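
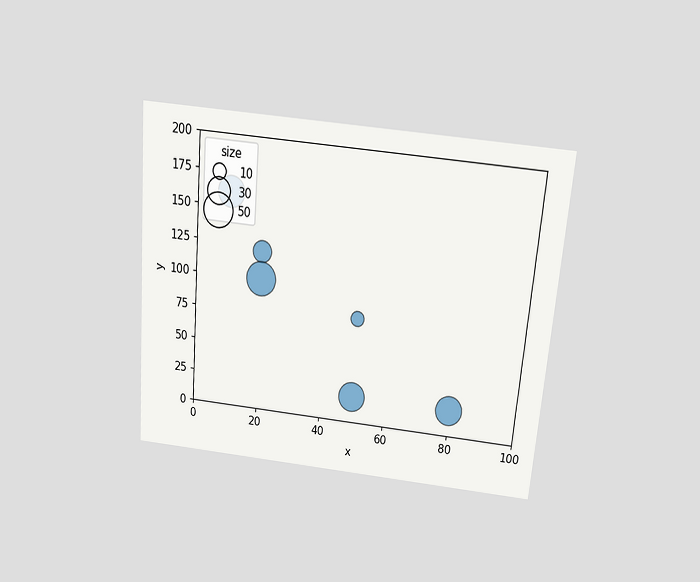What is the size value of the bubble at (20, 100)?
The chart is tilted about 5° clockwise and viewed slightly from above. Matching the bubble at (20, 100) against the size legend gives 50.

50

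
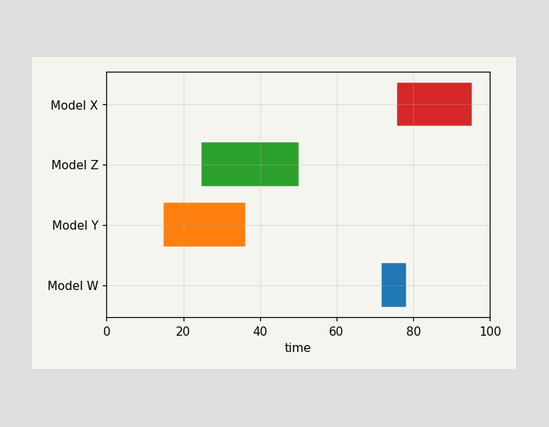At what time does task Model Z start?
25

The Model Z bar begins at t=25.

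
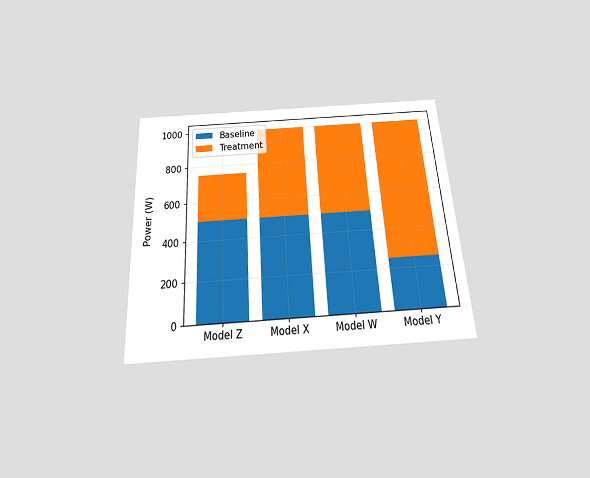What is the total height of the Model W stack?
1000W

The chart is tilted about 3° counter-clockwise and viewed slightly from below. The Model W stack's top reaches 1000W on the y-axis.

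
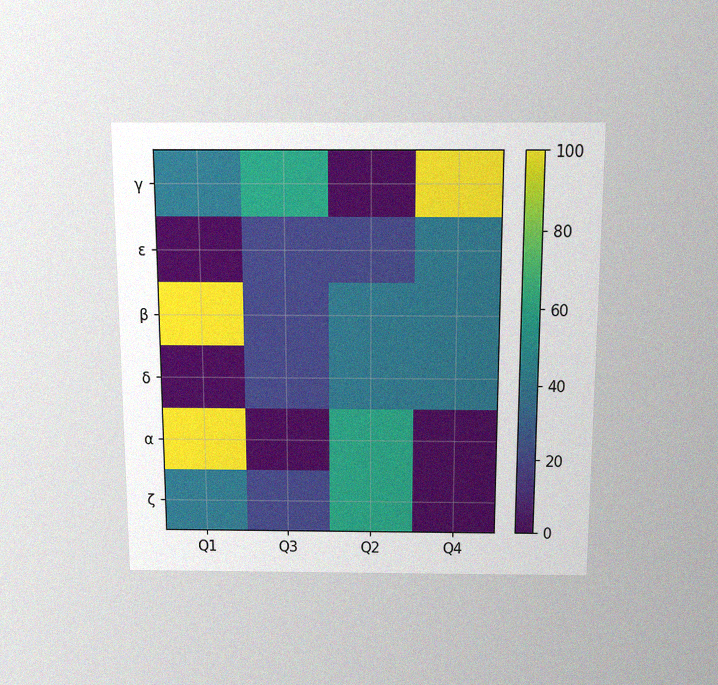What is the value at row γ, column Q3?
The chart is viewed slightly from above, with some photo noise. Matching cell (γ, Q3) against the colorbar gives 60.

60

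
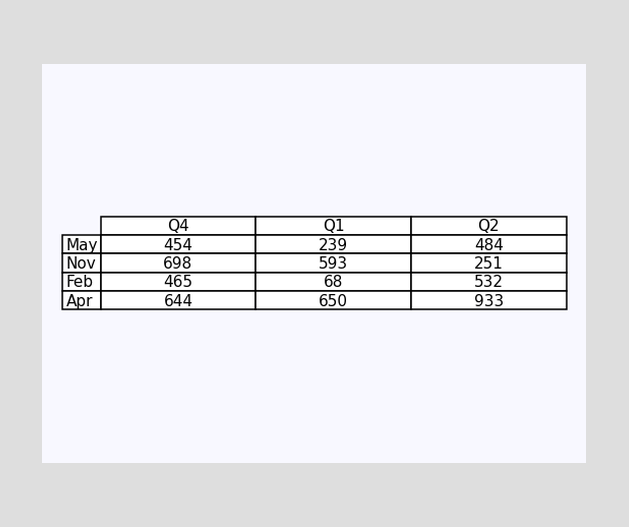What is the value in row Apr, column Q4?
The (Apr, Q4) cell reads 644.

644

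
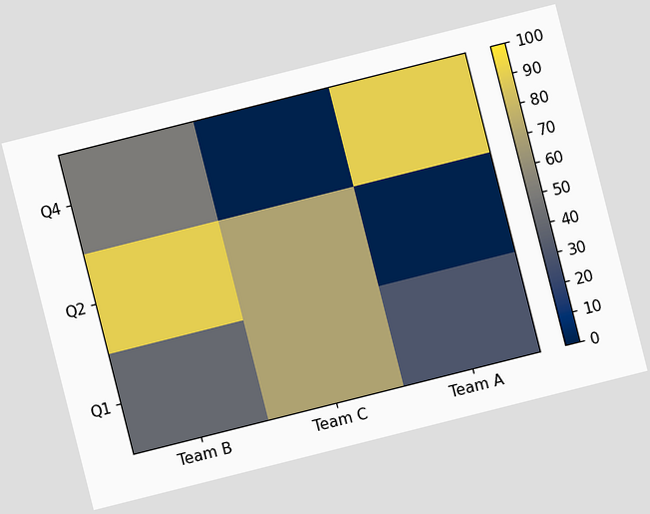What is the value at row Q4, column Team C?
The chart is tilted about 14° counter-clockwise. Matching cell (Q4, Team C) against the colorbar gives 0.

0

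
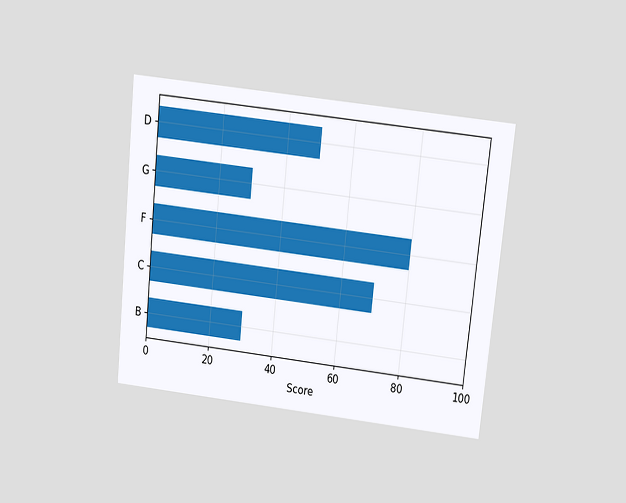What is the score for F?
80

The chart is tilted about 6° clockwise and viewed slightly from above. Reading along the chart's x-axis, the F bar reaches 80.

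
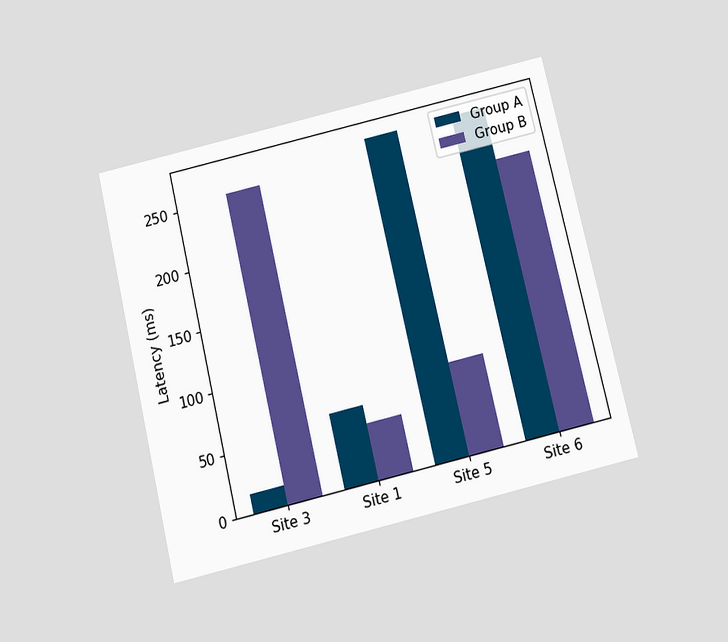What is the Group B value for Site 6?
The chart is tilted about 13° counter-clockwise and viewed slightly from below. The Group B bar at Site 6 reaches 225ms on the y-axis.

225ms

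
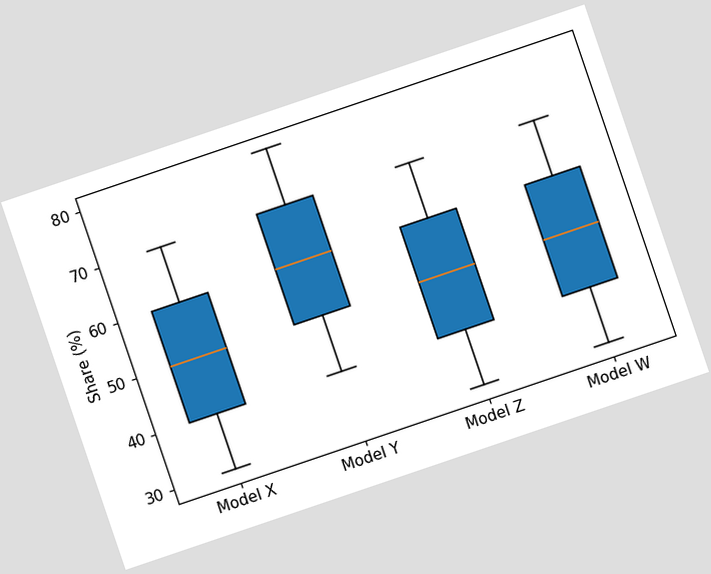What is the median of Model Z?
50%

The chart is tilted about 19° counter-clockwise. The median line in the Model Z box sits at 50%.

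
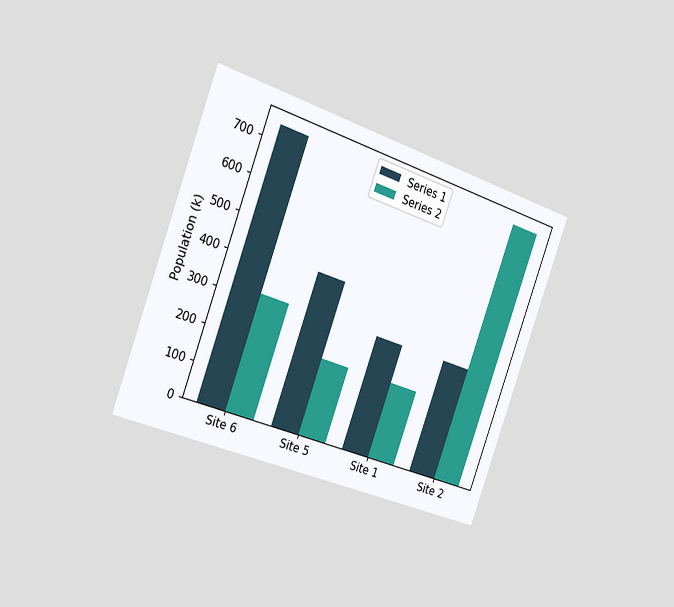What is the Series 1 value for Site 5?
424k

The chart is tilted about 20° clockwise and viewed slightly from the left. The Series 1 bar at Site 5 reaches 424k on the y-axis.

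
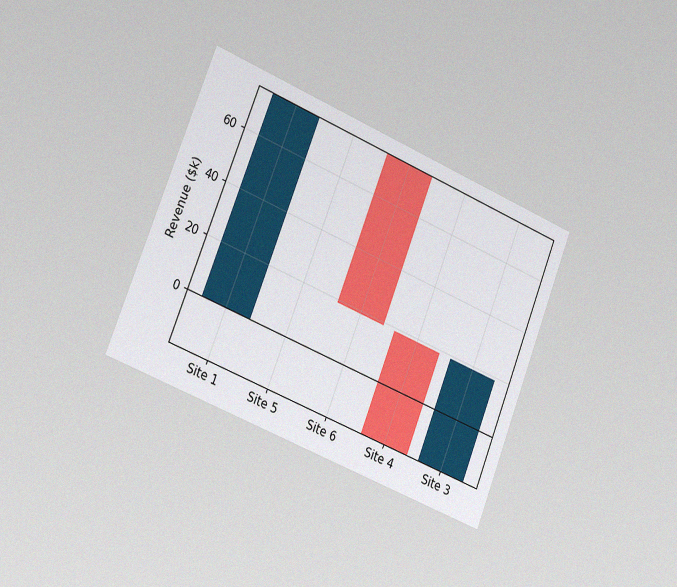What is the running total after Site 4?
$-19k

The chart is tilted about 22° clockwise and viewed slightly from the left, with some photo noise. After Site 4 the running total reaches $-19k.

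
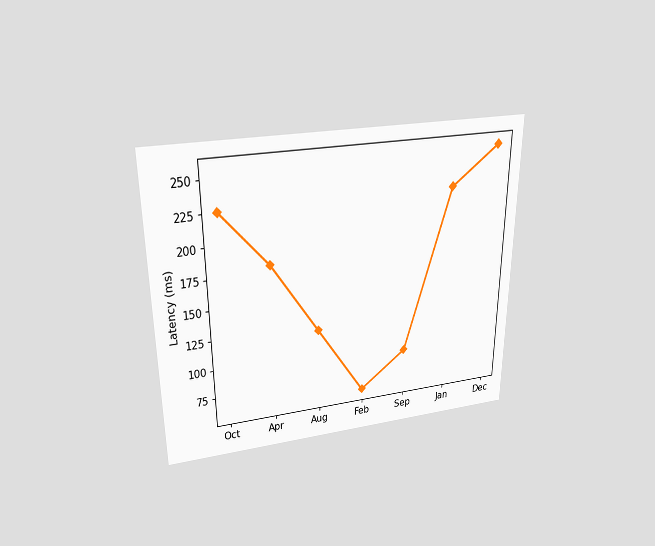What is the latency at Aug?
The chart is viewed slightly from above. At Aug, the line is at 120ms.

120ms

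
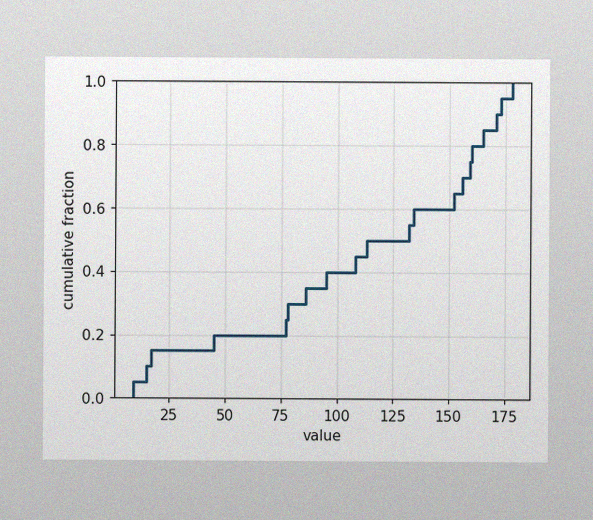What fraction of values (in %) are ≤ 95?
40%

The image has some photo noise and uneven lighting. At x=95 the ECDF step is at 40%.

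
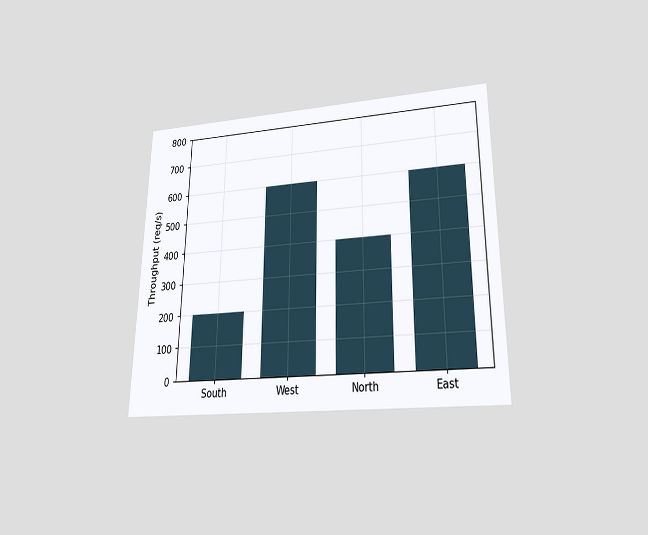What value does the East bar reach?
The chart is viewed slightly from below. Reading along the chart's y-axis, the East bar reaches 600req/s.

600req/s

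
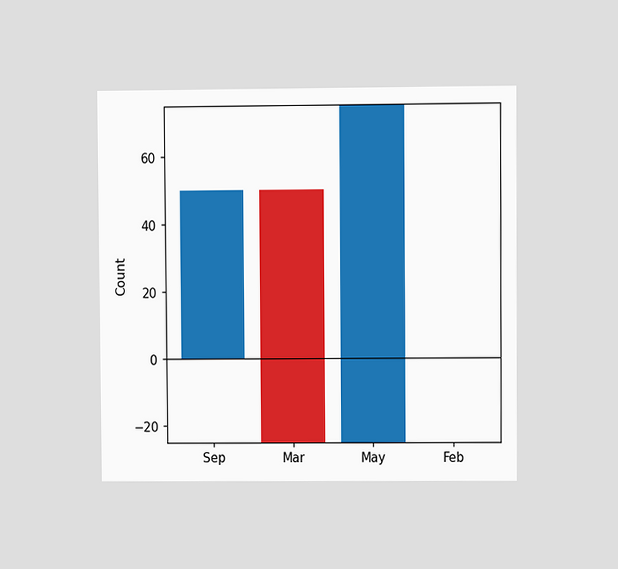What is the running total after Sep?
The chart is viewed at a slight angle. After Sep the running total reaches 50.

50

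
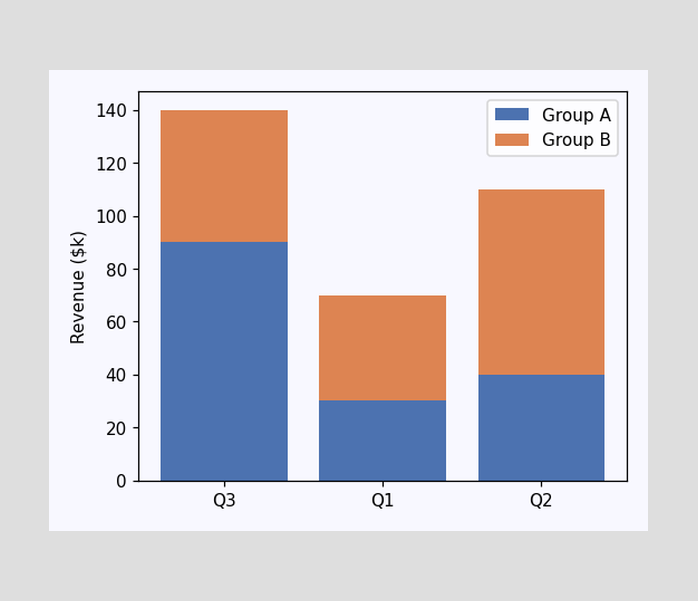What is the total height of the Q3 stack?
The Q3 stack's top reaches $140k on the y-axis.

$140k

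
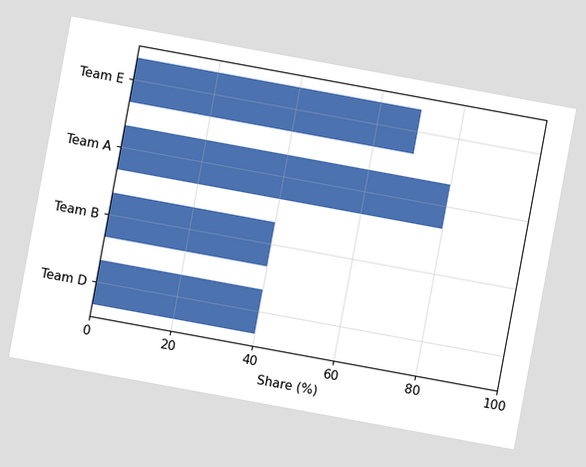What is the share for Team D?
40%

The chart is tilted about 10° clockwise. Reading along the chart's x-axis, the Team D bar reaches 40%.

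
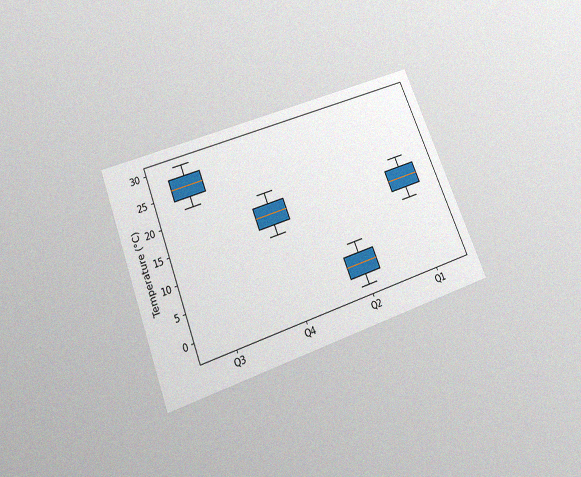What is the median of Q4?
16°C

The chart is tilted about 21° counter-clockwise and viewed slightly from below, with some photo noise. The median line in the Q4 box sits at 16°C.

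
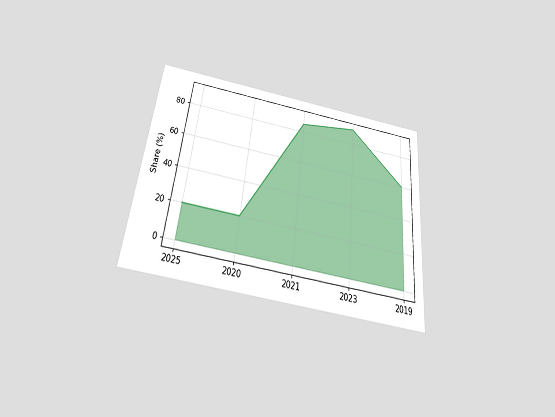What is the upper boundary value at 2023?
90%

The chart is tilted about 6° clockwise and viewed slightly from below. At 2023 the upper boundary is at 90%.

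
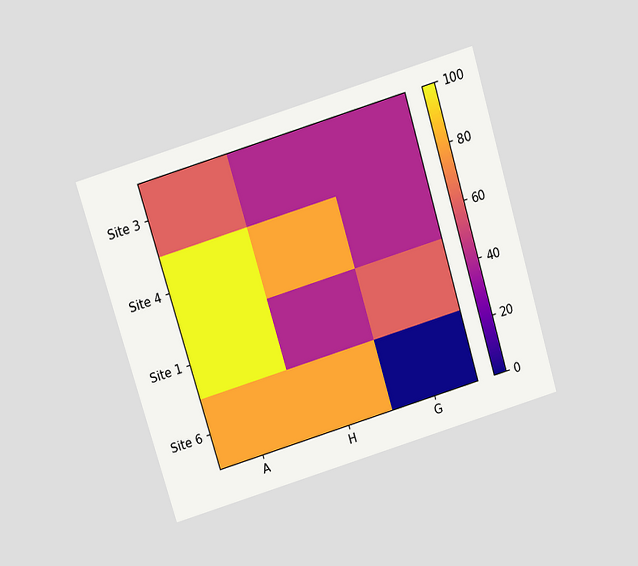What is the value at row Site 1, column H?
The chart is tilted about 17° counter-clockwise and viewed slightly from above. Matching cell (Site 1, H) against the colorbar gives 40.

40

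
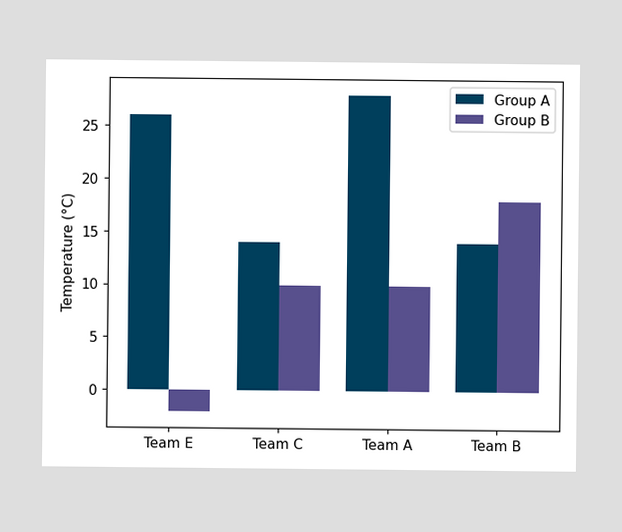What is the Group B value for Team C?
10°C

The Group B bar at Team C reaches 10°C on the y-axis.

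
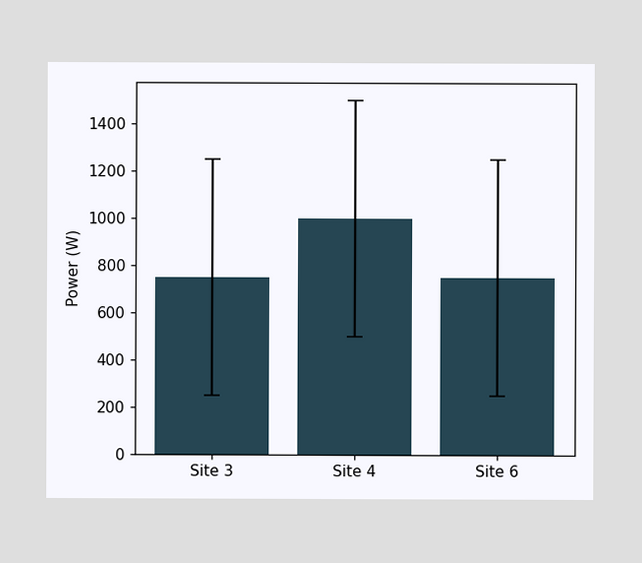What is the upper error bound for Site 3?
1250W

The Site 3 bar's upper whisker reaches 1250W.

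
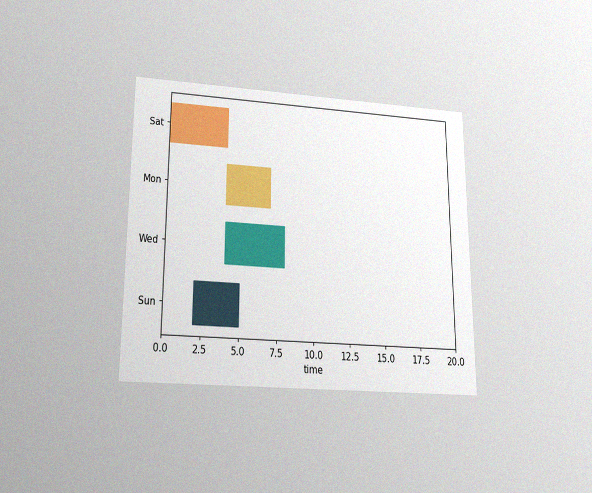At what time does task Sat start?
The chart is viewed slightly from below, with some photo noise. The Sat bar begins at t=0.

0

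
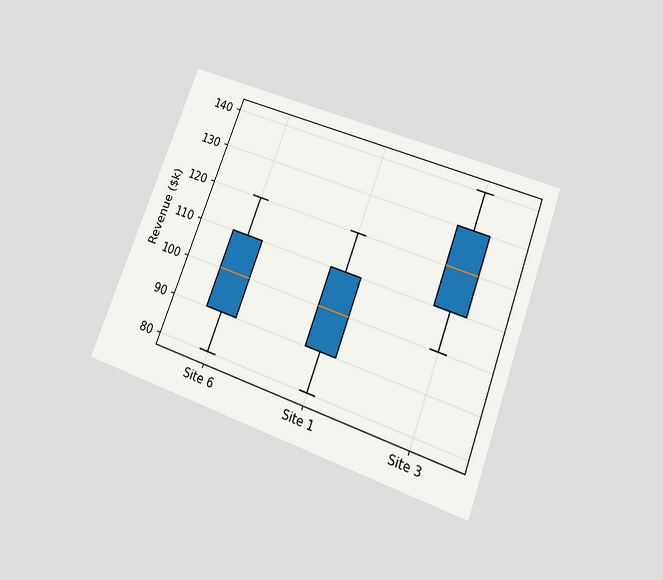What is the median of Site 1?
The chart is tilted about 20° clockwise and viewed slightly from below. The median line in the Site 1 box sits at $100k.

$100k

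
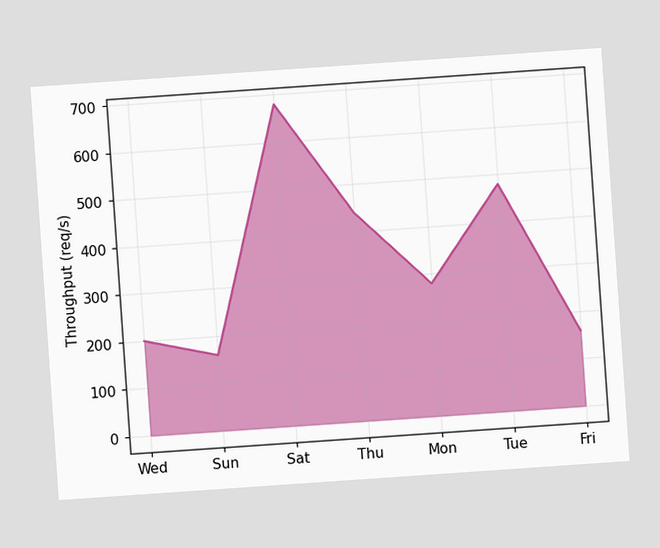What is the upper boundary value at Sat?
680req/s

The chart is tilted about 4° counter-clockwise. At Sat the upper boundary is at 680req/s.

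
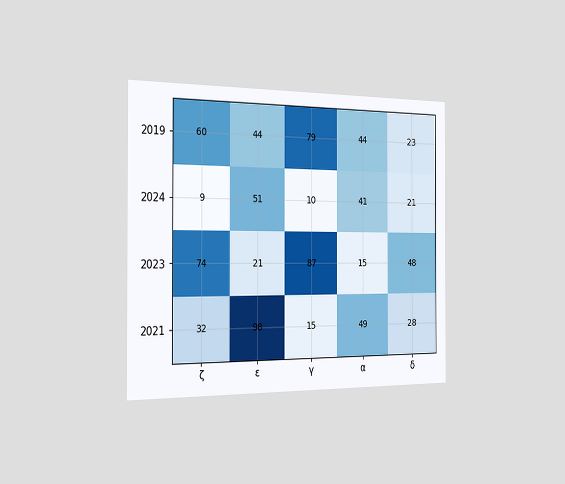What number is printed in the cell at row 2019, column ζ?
60

The chart is viewed slightly from the left. The (2019, ζ) cell reads 60.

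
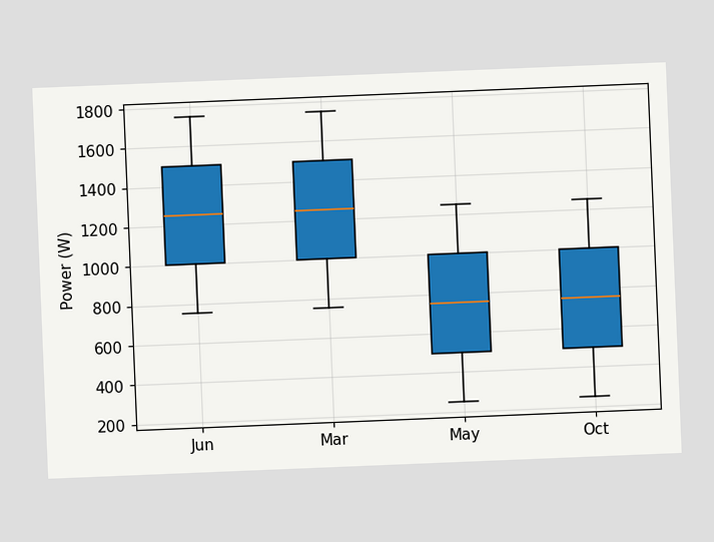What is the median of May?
The chart is tilted about 2° counter-clockwise. The median line in the May box sits at 750W.

750W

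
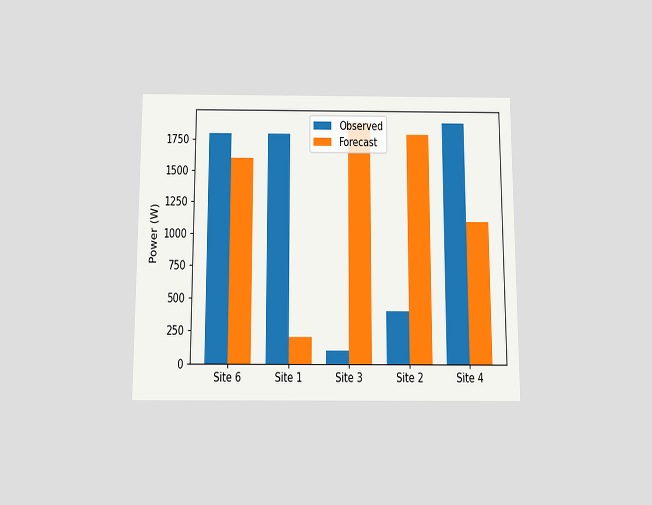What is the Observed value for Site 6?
The chart is viewed slightly from below. The Observed bar at Site 6 reaches 1800W on the y-axis.

1800W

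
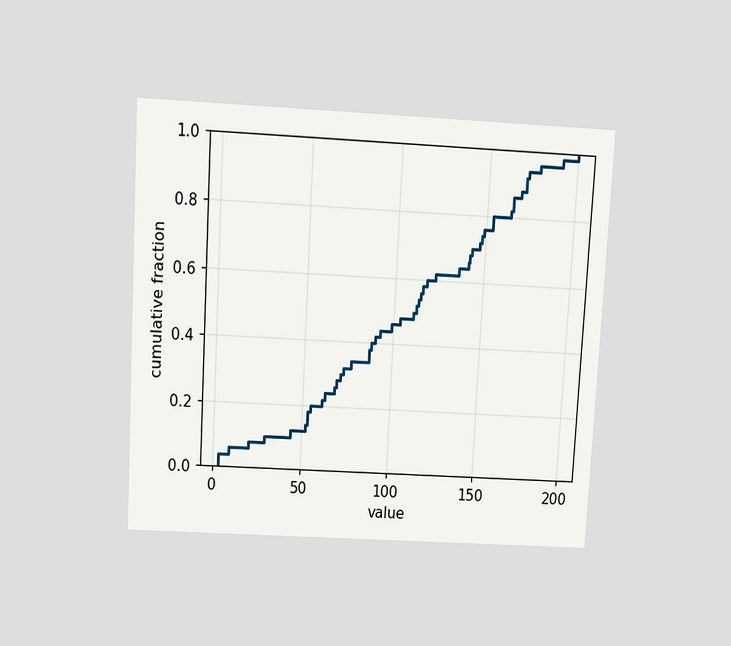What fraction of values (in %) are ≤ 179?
96%

The chart is tilted about 3° clockwise and viewed slightly from above. At x=179 the ECDF step is at 96%.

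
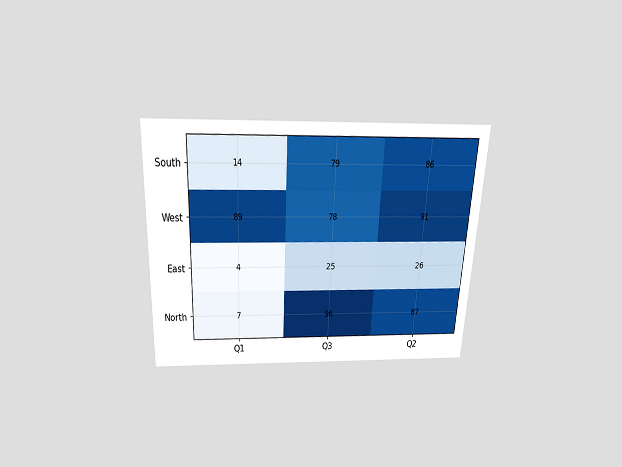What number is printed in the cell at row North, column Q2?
The chart is tilted about 3° clockwise and viewed slightly from above. The (North, Q2) cell reads 87.

87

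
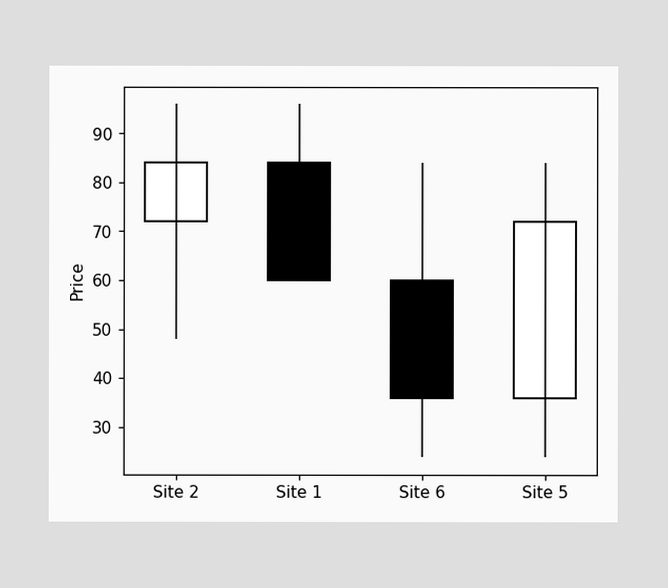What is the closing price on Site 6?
The Site 6 candle closes at 36.

36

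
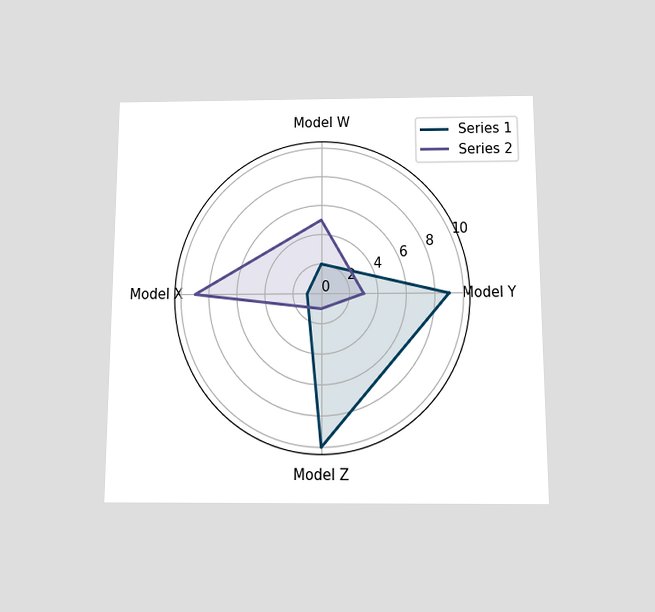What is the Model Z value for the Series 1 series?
The chart is viewed slightly from below. On the Model Z axis, Series 1 reaches 10.

10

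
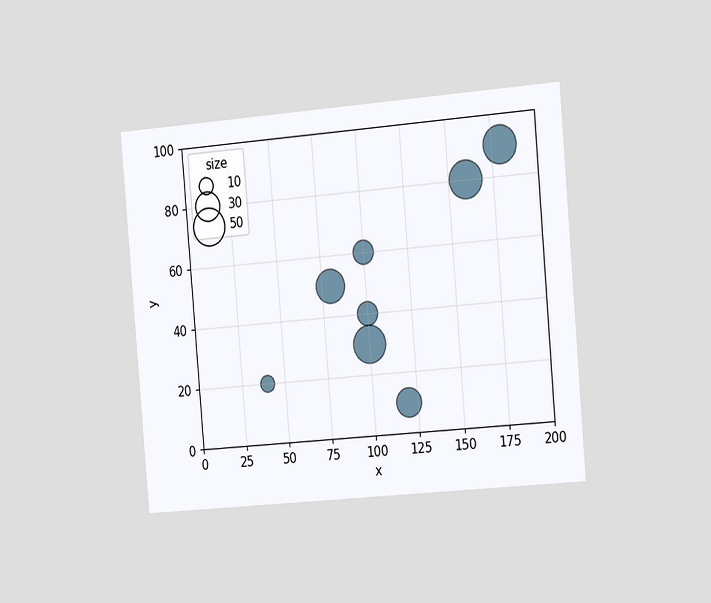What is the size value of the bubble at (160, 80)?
50

The chart is tilted about 5° counter-clockwise and viewed slightly from the right. Matching the bubble at (160, 80) against the size legend gives 50.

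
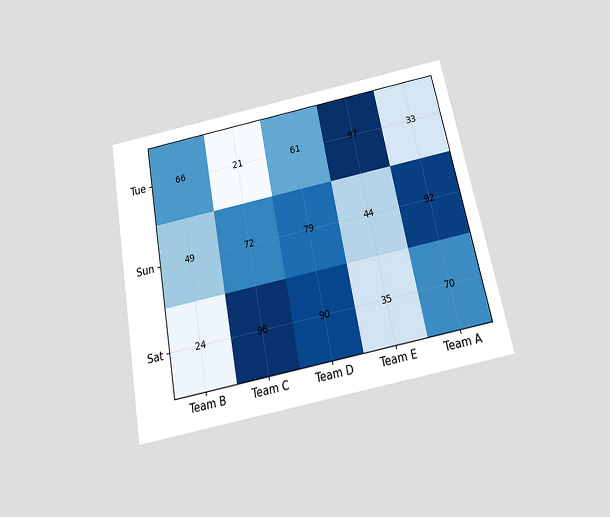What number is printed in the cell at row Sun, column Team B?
49

The chart is tilted about 11° counter-clockwise and viewed slightly from below. The (Sun, Team B) cell reads 49.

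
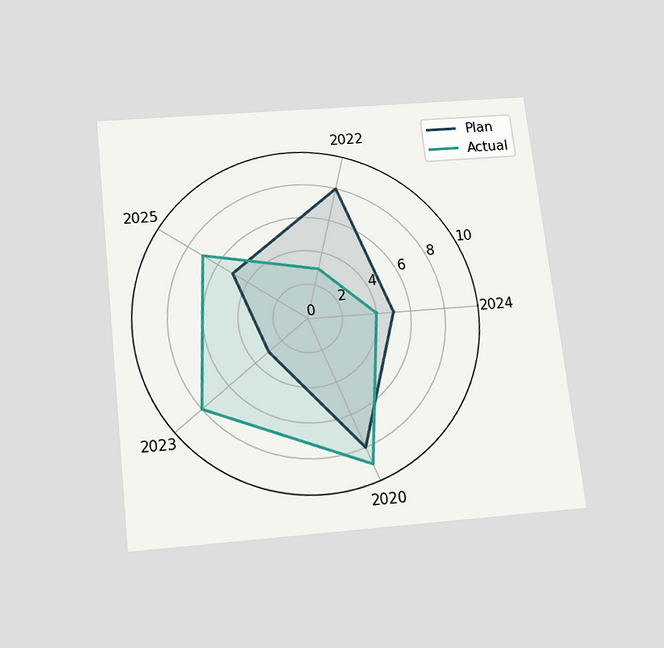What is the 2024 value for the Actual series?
4

The chart is tilted about 6° counter-clockwise and viewed slightly from below. On the 2024 axis, Actual reaches 4.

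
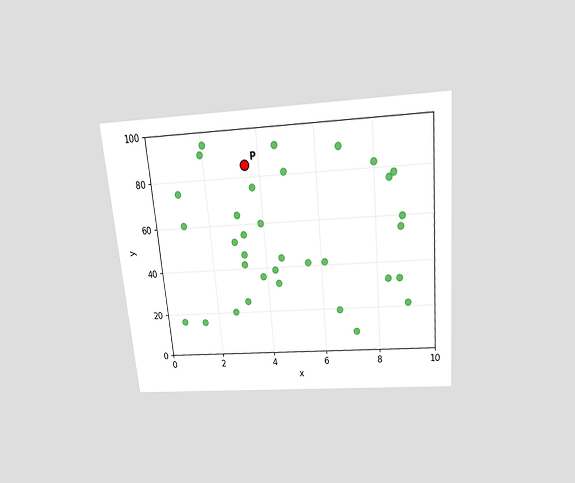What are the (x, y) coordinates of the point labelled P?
(3.5, 85)

The chart is tilted about 5° counter-clockwise and viewed slightly from above. Following the gridlines from P to each axis, P sits at (3.5, 85).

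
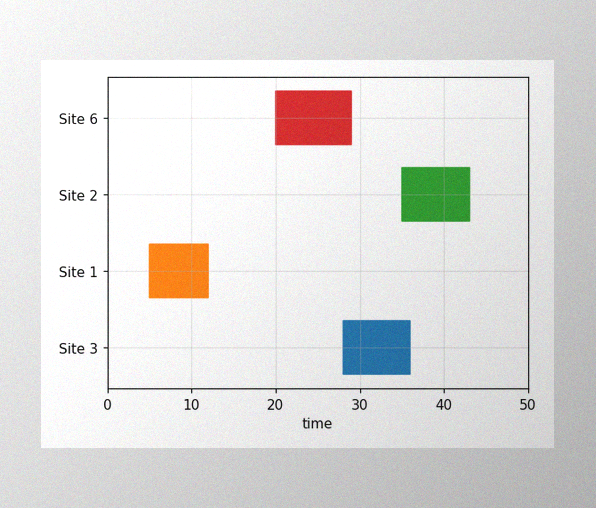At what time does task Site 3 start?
The image has some photo noise and uneven lighting. The Site 3 bar begins at t=28.

28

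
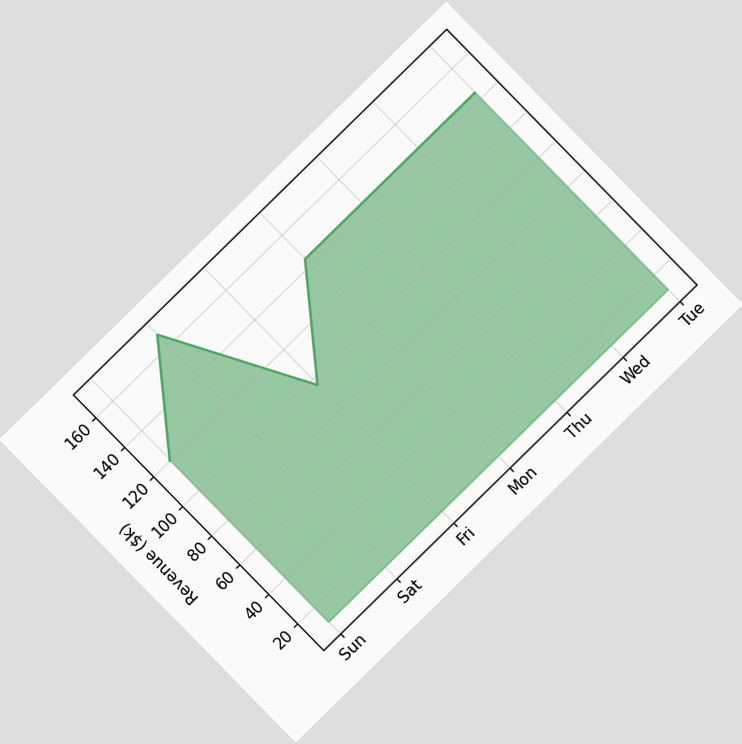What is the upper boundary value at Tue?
$144k

The chart is tilted about 44° counter-clockwise. At Tue the upper boundary is at $144k.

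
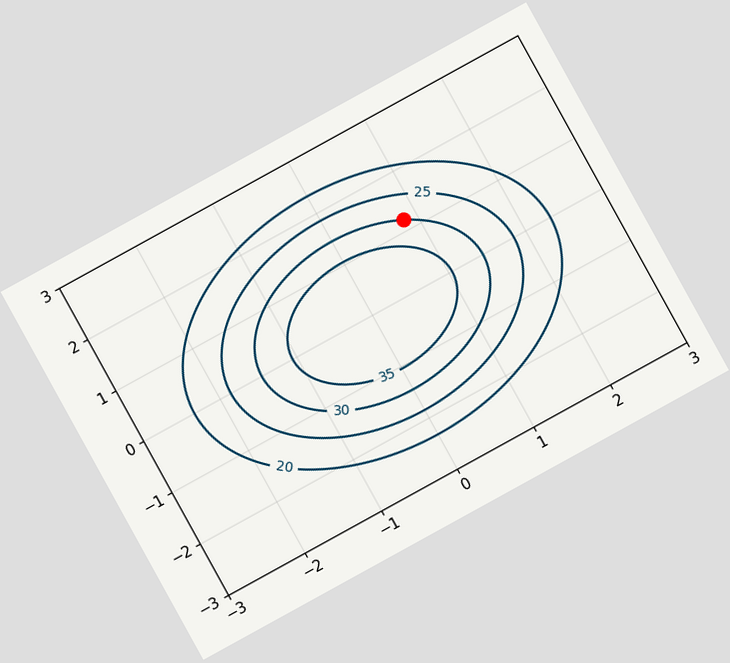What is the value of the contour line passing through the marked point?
30

The chart is tilted about 29° counter-clockwise. The marked point sits on the contour labelled 30.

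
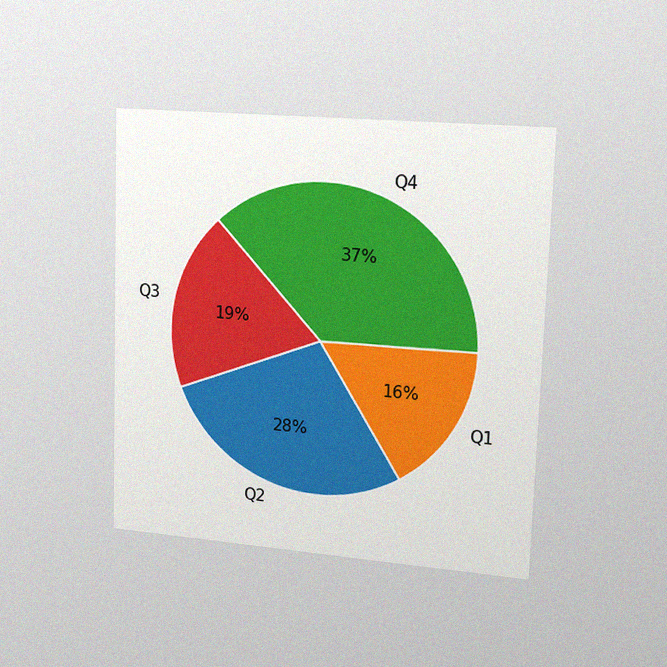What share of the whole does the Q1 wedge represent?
16%

The chart is viewed slightly from the right, with some photo noise. The Q1 slice takes up 16% of the pie.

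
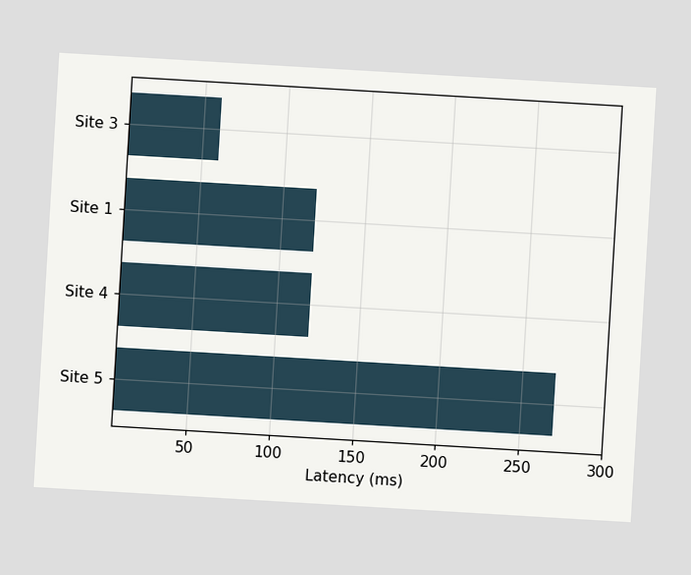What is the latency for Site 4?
The chart is tilted about 3° clockwise. Reading along the chart's x-axis, the Site 4 bar reaches 120ms.

120ms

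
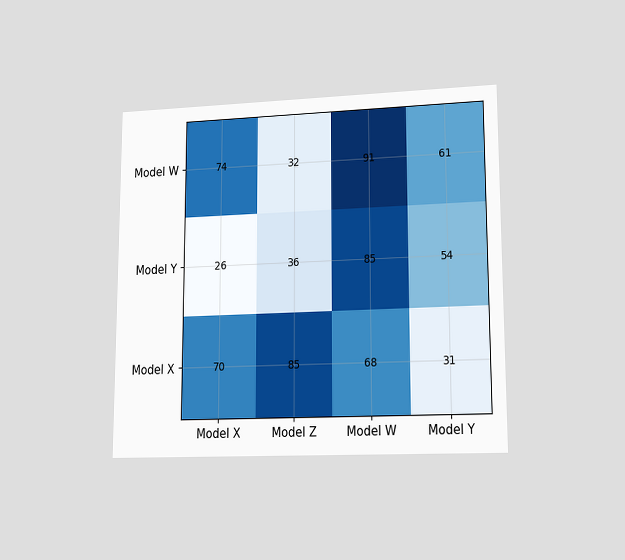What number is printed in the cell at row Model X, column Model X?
70

The chart is viewed at a slight angle. The (Model X, Model X) cell reads 70.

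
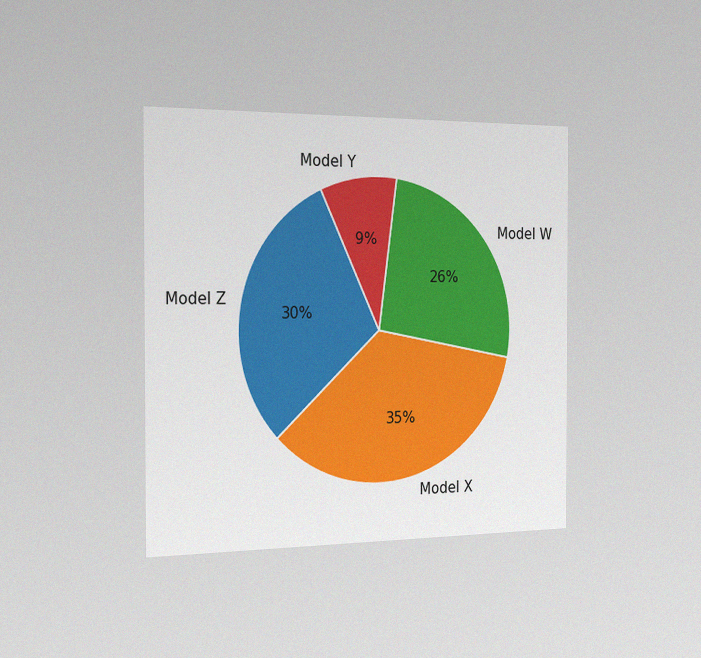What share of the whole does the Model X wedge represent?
The chart is viewed slightly from the left, with some photo noise. The Model X slice takes up 35% of the pie.

35%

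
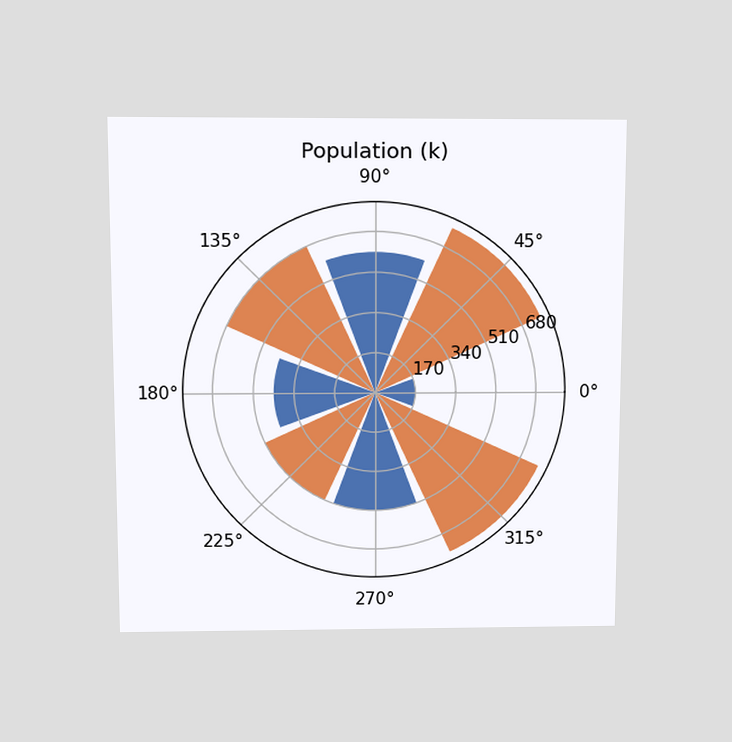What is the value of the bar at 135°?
The chart is viewed slightly from above. The bar at 135° reaches 680k on the radial axis.

680k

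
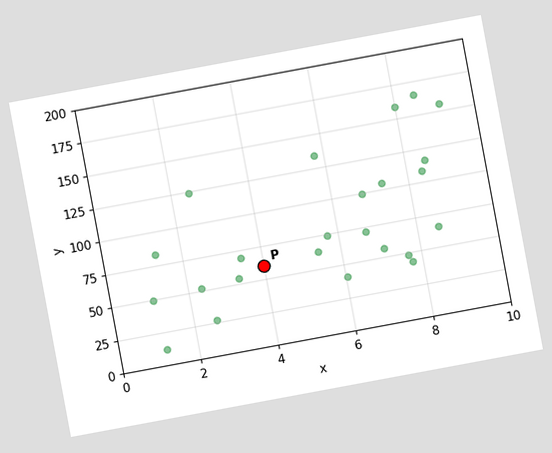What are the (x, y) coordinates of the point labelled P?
The chart is tilted about 11° counter-clockwise. Following the gridlines from P to each axis, P sits at (4, 60).

(4, 60)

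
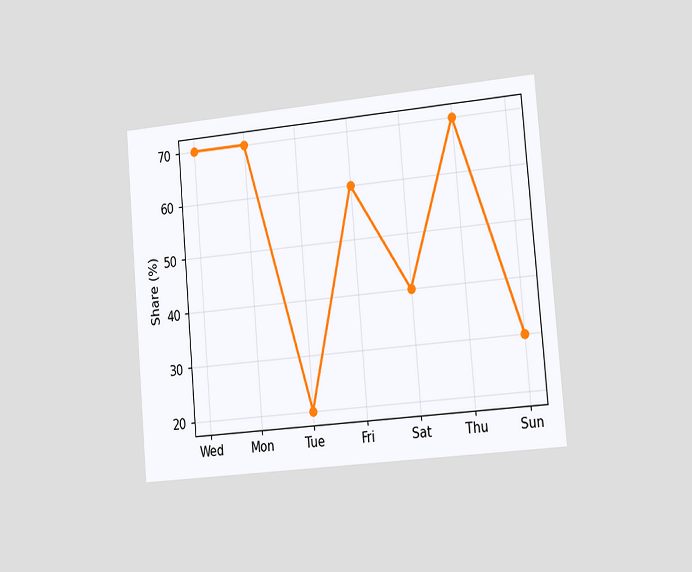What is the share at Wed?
The chart is tilted about 5° counter-clockwise and viewed slightly from the right. At Wed, the line is at 70%.

70%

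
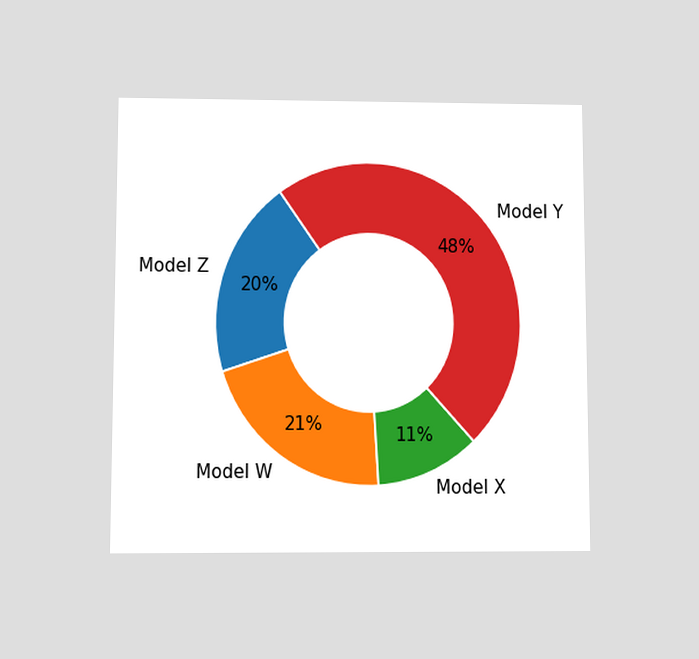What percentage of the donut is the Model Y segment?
The chart is viewed at a slight angle. The Model Y segment takes up 48% of the ring.

48%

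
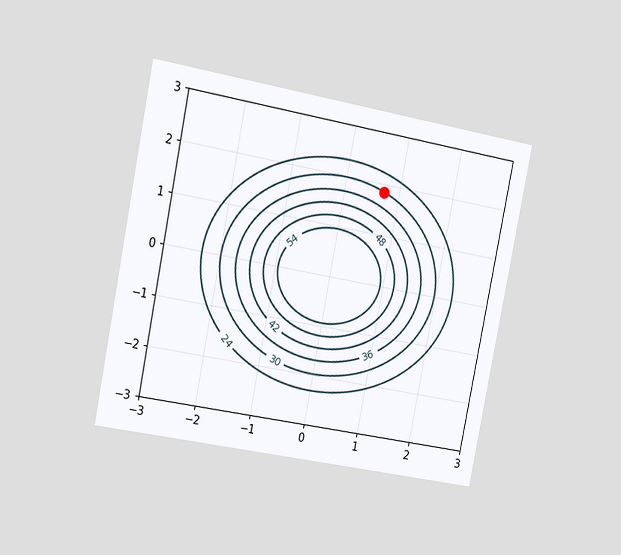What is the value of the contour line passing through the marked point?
The chart is tilted about 11° clockwise and viewed slightly from the left. The marked point sits on the contour labelled 30.

30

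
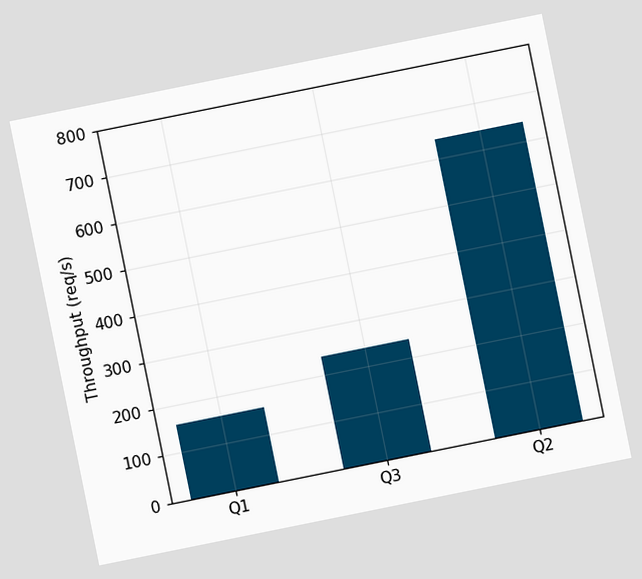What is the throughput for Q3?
240req/s

The chart is tilted about 11° counter-clockwise. Reading along the chart's y-axis, the Q3 bar reaches 240req/s.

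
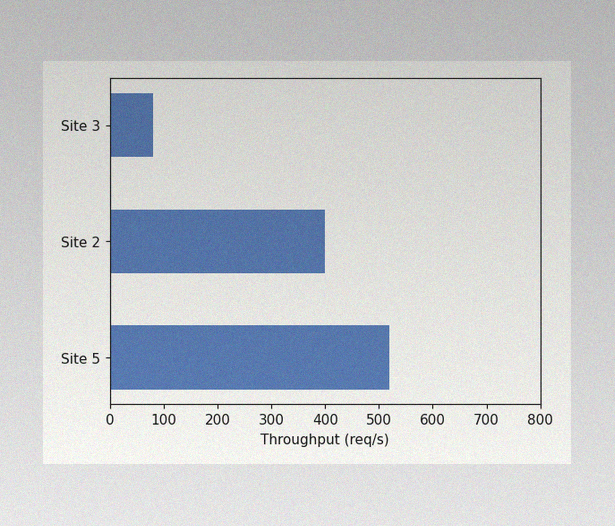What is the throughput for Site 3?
The image has some photo noise and uneven lighting. Reading along the chart's x-axis, the Site 3 bar reaches 80req/s.

80req/s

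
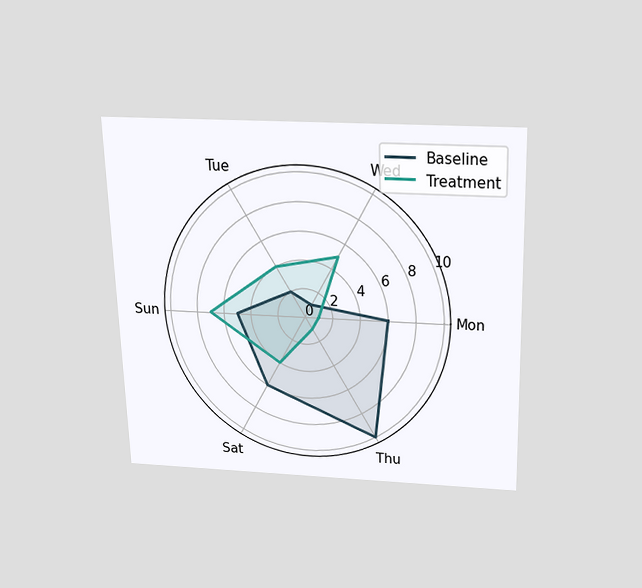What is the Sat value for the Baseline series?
The chart is viewed slightly from above. On the Sat axis, Baseline reaches 6.

6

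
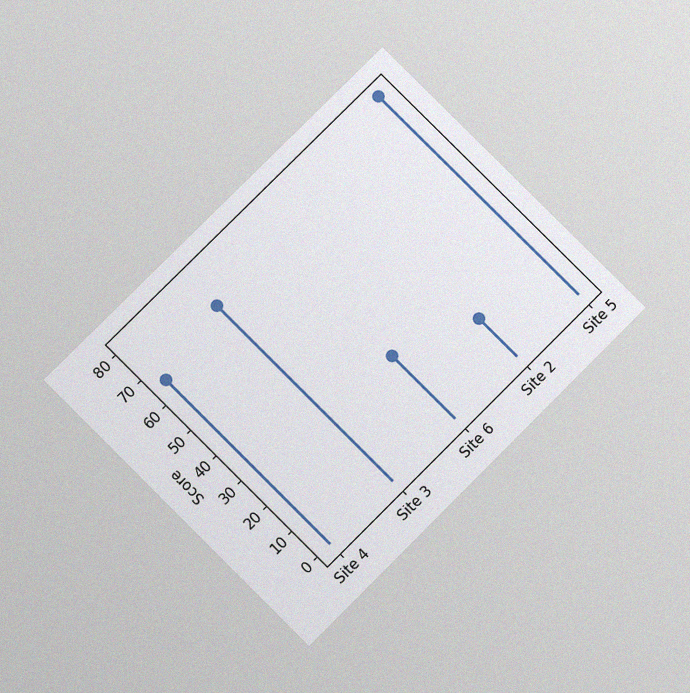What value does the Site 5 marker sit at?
The chart is tilted about 45° counter-clockwise and viewed at a slight angle, with some photo noise. The Site 5 marker sits at 80.

80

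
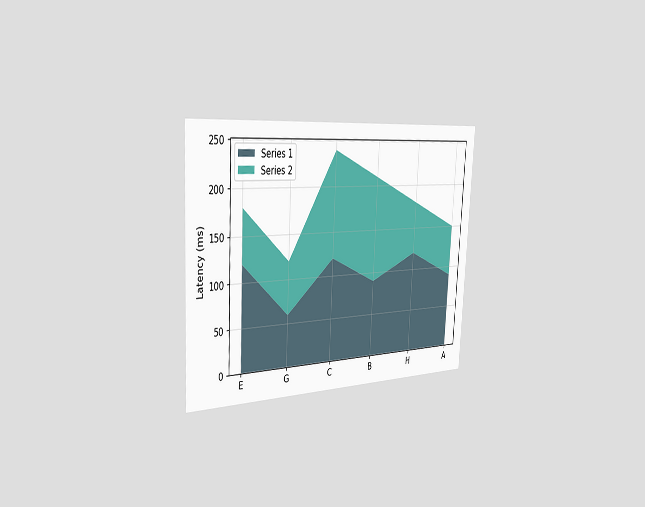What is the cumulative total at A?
150ms

The chart is tilted about 3° clockwise and viewed slightly from the left. The stacked total at A reaches 150ms.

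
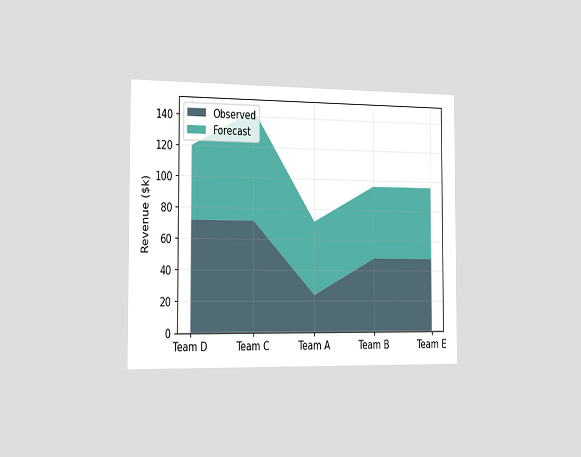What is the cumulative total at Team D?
$120k

The chart is viewed slightly from the left. The stacked total at Team D reaches $120k.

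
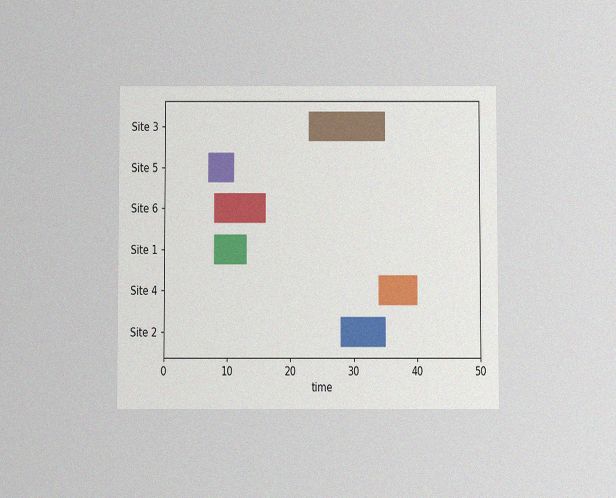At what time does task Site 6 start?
8

The chart is viewed slightly from below, with some photo noise. The Site 6 bar begins at t=8.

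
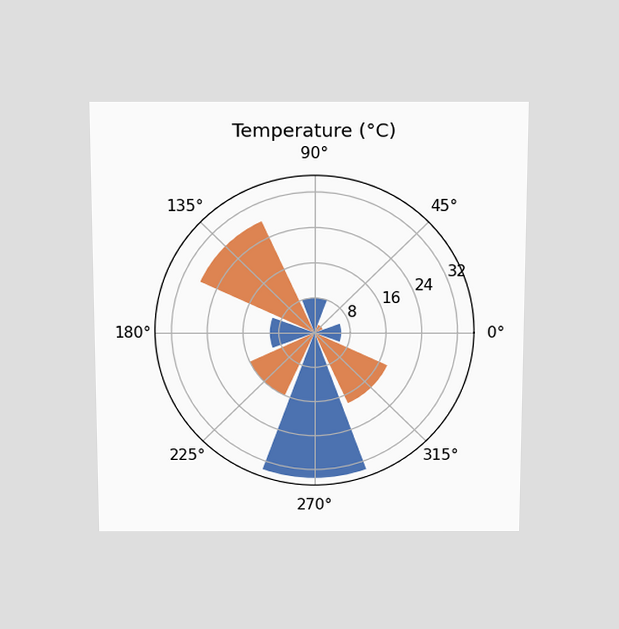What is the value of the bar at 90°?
8°C

The chart is viewed slightly from above. The bar at 90° reaches 8°C on the radial axis.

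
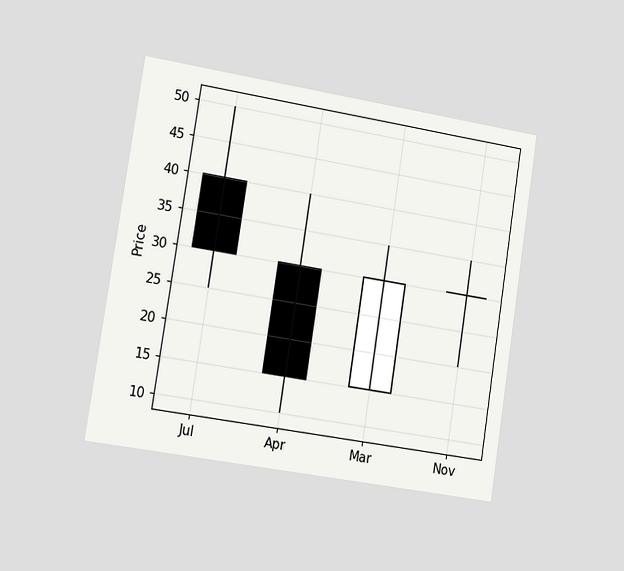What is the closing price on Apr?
15

The chart is tilted about 9° clockwise and viewed slightly from the left. The Apr candle closes at 15.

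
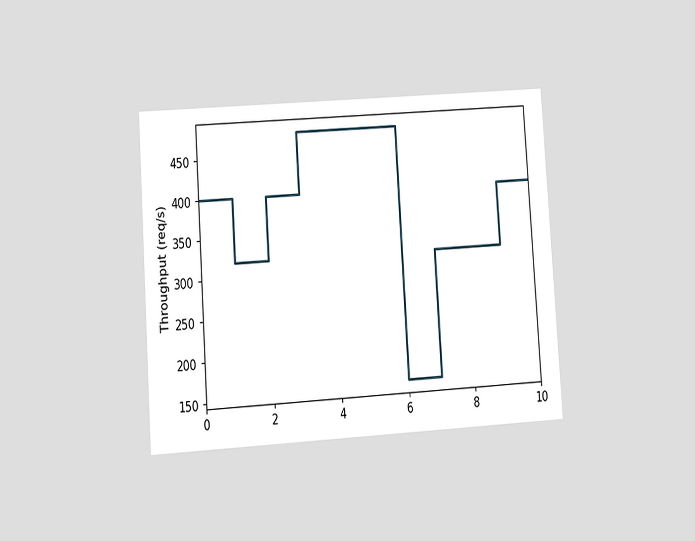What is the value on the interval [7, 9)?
320req/s

The chart is tilted about 4° counter-clockwise and viewed at a slight angle. On [7, 9) the step sits at 320req/s.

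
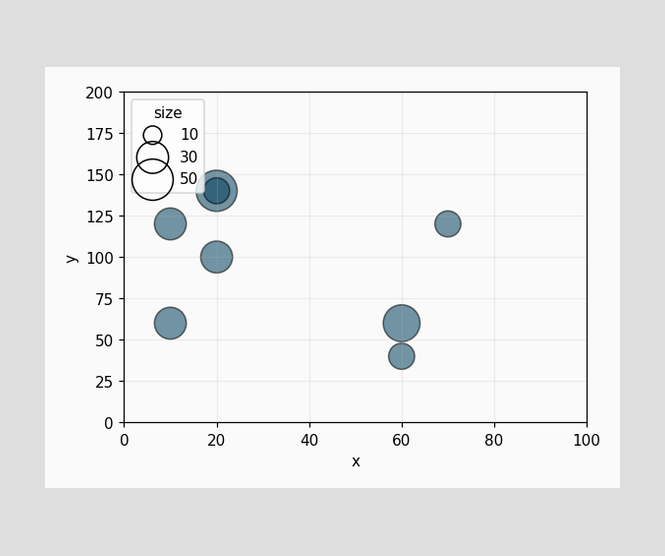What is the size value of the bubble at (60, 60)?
Matching the bubble at (60, 60) against the size legend gives 40.

40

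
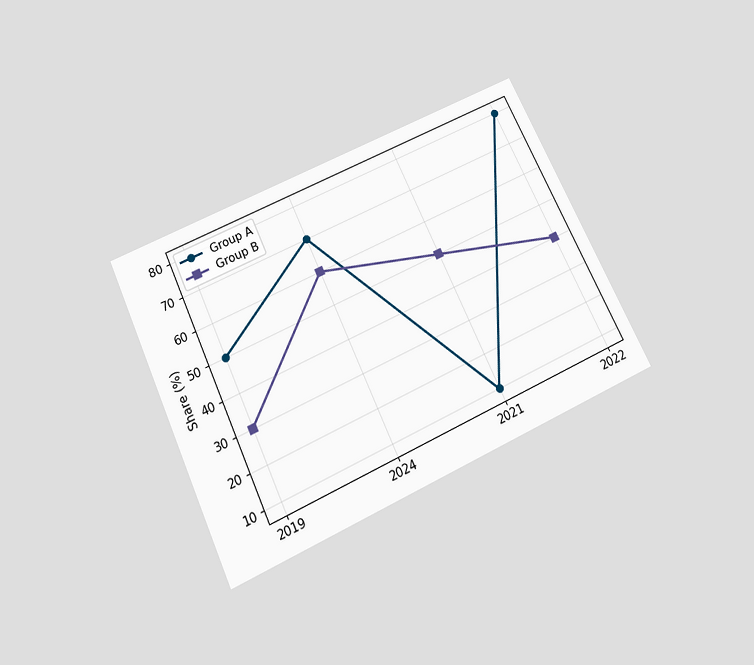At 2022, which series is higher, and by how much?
The chart is tilted about 25° counter-clockwise and viewed slightly from below. At 2022, Group A sits above the other line by 40%.

Group A, by 40%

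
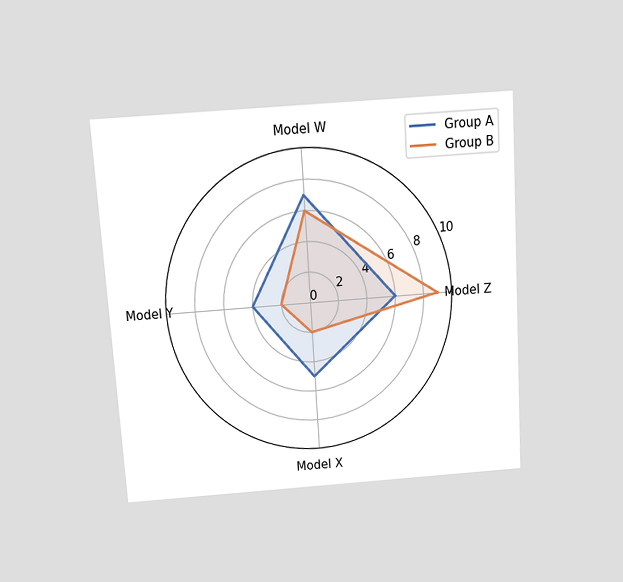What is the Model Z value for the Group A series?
6

The chart is tilted about 4° counter-clockwise and viewed slightly from above. On the Model Z axis, Group A reaches 6.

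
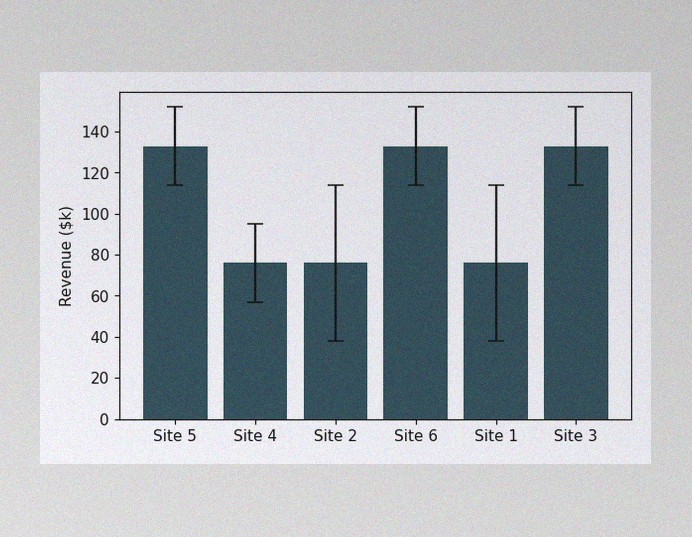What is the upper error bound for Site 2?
$114k

The image has some photo noise and uneven lighting. The Site 2 bar's upper whisker reaches $114k.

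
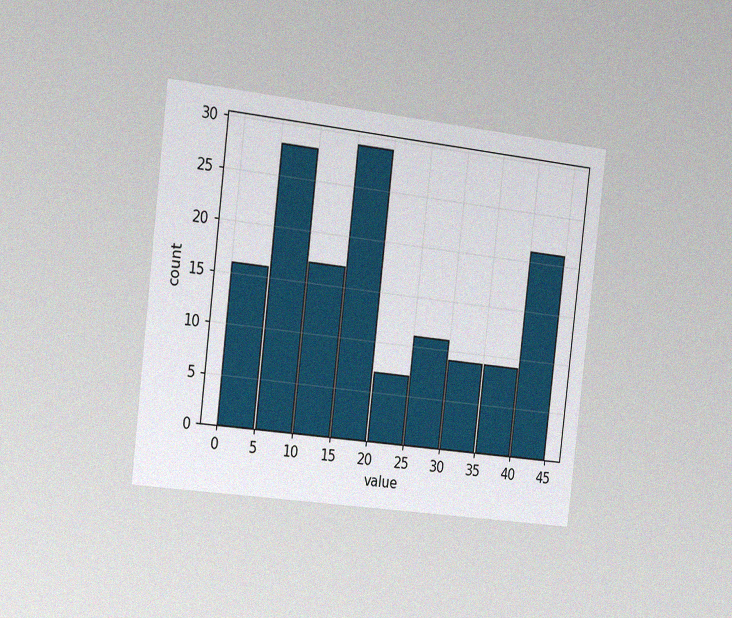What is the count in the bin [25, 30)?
11

The chart is tilted about 7° clockwise and viewed slightly from the left, with some photo noise. The [25, 30) bin has height 11.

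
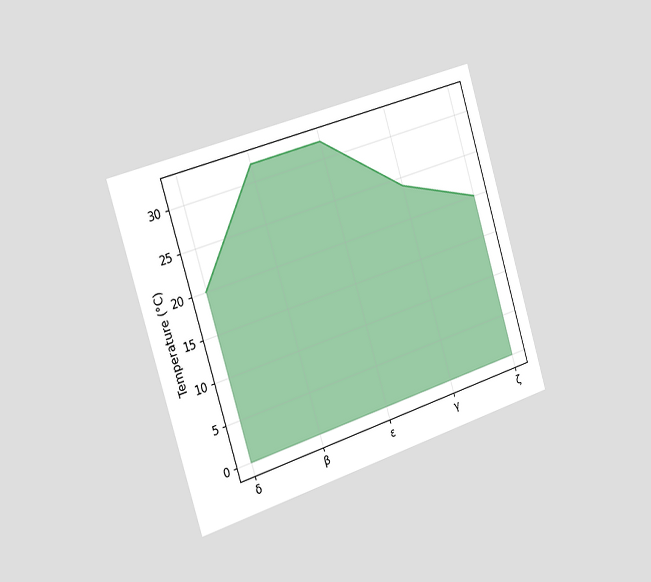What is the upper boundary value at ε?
The chart is tilted about 17° counter-clockwise and viewed slightly from the left. At ε the upper boundary is at 32°C.

32°C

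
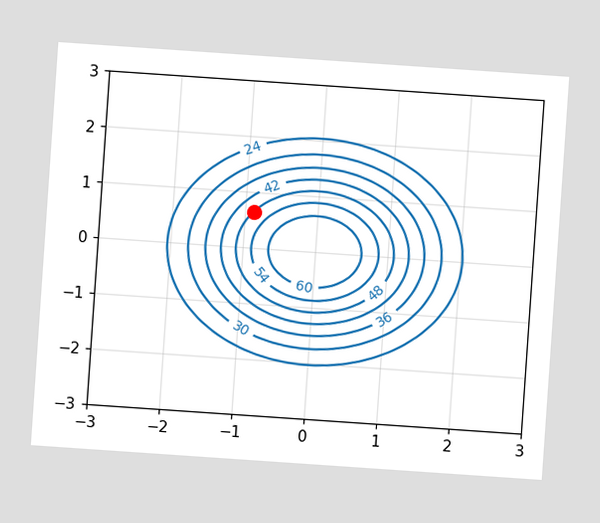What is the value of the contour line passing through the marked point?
The chart is tilted about 4° clockwise. The marked point sits on the contour labelled 48.

48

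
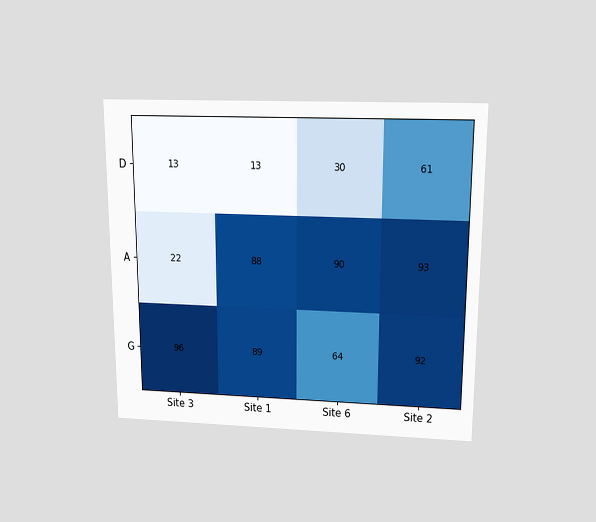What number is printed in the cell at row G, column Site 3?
The chart is viewed slightly from above. The (G, Site 3) cell reads 96.

96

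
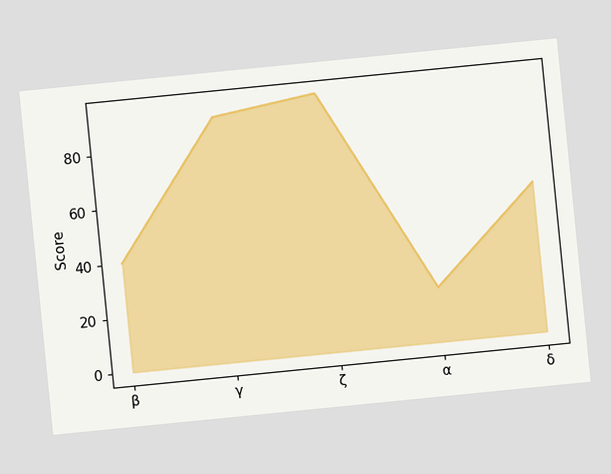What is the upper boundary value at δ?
The chart is tilted about 6° counter-clockwise. At δ the upper boundary is at 55.

55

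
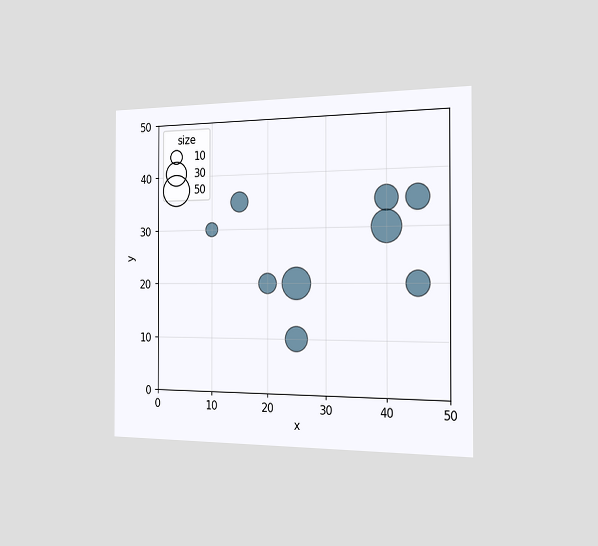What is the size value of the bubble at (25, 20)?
The chart is viewed slightly from the right. Matching the bubble at (25, 20) against the size legend gives 50.

50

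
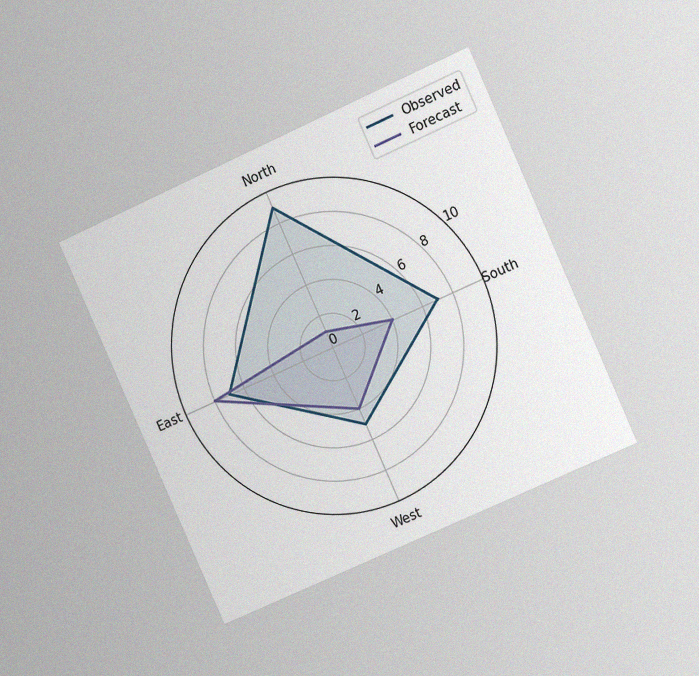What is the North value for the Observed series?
The chart is tilted about 24° counter-clockwise and viewed at a slight angle, with some photo noise. On the North axis, Observed reaches 9.

9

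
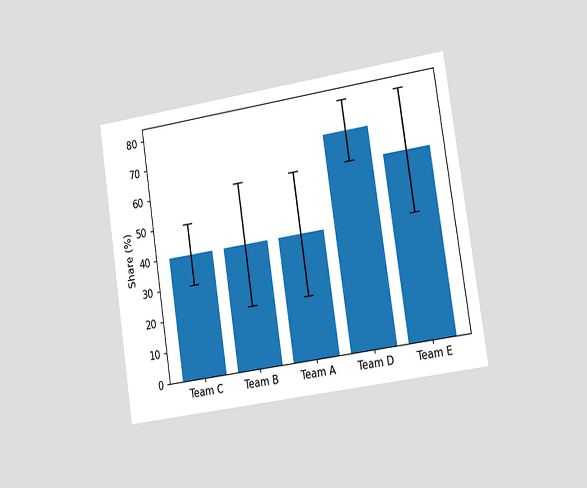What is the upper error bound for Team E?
80%

The chart is tilted about 9° counter-clockwise and viewed slightly from the right. The Team E bar's upper whisker reaches 80%.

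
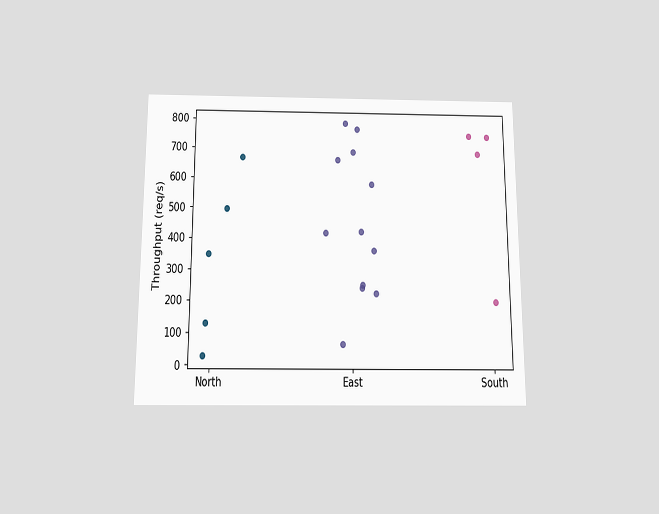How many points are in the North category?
5

The chart is viewed slightly from below. Counting the markers in the North column gives 5.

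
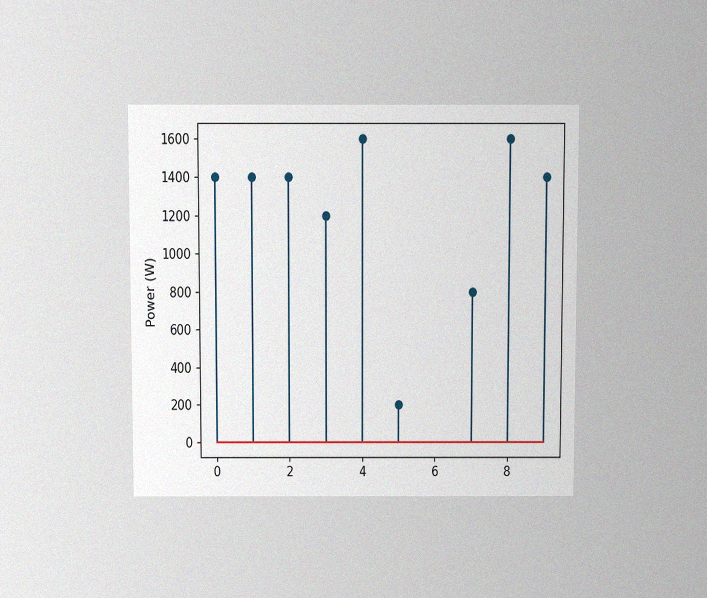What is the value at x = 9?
1400W

The chart is viewed slightly from above, with some photo noise. The stem at x=9 reaches 1400W.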